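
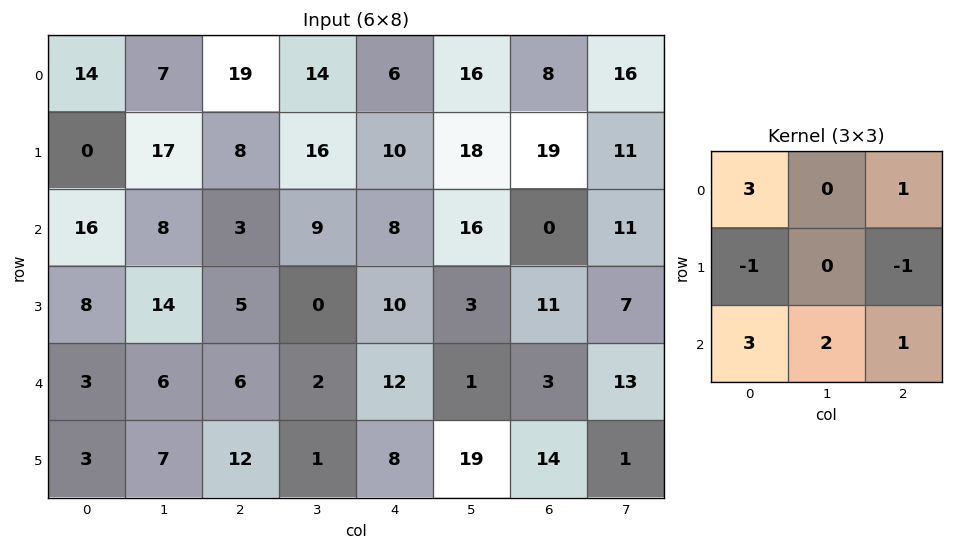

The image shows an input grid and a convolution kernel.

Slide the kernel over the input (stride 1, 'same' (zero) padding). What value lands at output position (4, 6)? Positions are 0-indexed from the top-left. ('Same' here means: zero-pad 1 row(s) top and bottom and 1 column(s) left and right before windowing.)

88

The receptive field on the zero-padded input at this output position is [3 11 7 / 1 3 13 / 19 14 1]. Elementwise product with the kernel and sum: 3·3 + 7·1 + 1·-1 + 13·-1 + 19·3 + 14·2 + 1·1.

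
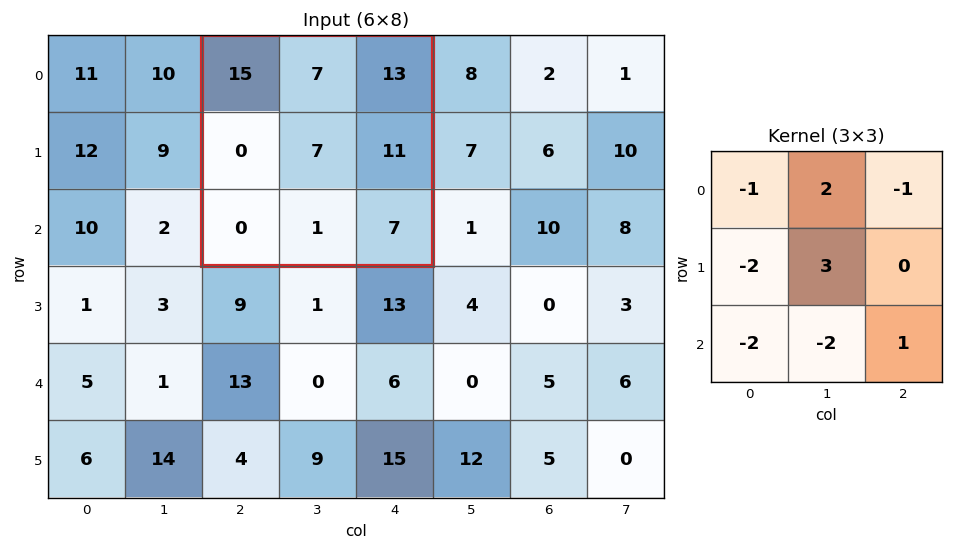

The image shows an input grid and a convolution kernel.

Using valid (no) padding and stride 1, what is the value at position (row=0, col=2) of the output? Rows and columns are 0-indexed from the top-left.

12

The receptive field on the input at this output position is [15 7 13 / 0 7 11 / 0 1 7]. Elementwise product with the kernel and sum: 15·-1 + 7·2 + 13·-1 + 0·-2 + 7·3 + 0·-2 + 1·-2 + 7·1.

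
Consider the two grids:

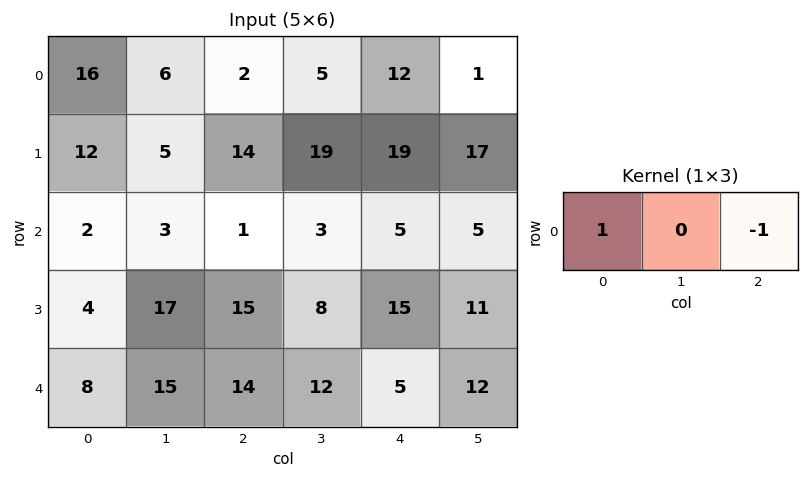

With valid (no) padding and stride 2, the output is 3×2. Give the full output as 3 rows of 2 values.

Output[0,0]: The receptive field on the input at this output position is [16 6 2]. Elementwise product with the kernel and sum: 16·1 + 2·-1.
Output[0,1]: The receptive field on the input at this output position is [2 5 12]. Elementwise product with the kernel and sum: 2·1 + 12·-1.

14 -10
1 -4
-6 9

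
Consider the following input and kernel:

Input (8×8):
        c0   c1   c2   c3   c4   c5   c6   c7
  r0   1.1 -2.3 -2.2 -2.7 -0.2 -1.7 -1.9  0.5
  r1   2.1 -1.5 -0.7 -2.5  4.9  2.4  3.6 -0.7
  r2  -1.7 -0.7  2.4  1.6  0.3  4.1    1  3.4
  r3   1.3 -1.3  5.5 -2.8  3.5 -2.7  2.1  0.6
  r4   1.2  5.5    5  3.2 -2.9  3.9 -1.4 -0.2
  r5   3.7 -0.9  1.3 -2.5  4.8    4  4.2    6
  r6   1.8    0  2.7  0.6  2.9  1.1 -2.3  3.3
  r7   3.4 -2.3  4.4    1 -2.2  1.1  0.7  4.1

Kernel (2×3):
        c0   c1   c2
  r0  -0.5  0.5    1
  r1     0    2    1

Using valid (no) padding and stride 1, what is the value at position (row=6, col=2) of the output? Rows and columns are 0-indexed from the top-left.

1.65

The receptive field on the input at this output position is [2.7 0.6 2.9 / 4.4 1 -2.2]. Elementwise product with the kernel and sum: 2.7·-0.5 + 0.6·0.5 + 2.9·1 + 1·2 + -2.2·1.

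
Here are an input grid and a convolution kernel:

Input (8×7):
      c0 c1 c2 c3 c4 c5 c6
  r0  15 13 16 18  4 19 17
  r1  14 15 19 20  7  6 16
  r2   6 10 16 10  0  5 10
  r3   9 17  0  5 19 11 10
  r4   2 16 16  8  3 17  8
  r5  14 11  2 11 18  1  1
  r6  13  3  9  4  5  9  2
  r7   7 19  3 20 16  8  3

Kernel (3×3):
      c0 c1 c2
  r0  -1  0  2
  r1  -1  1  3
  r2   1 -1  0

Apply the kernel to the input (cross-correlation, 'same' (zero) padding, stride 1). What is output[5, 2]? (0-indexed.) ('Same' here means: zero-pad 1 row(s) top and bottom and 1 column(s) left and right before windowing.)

18

The receptive field on the zero-padded input at this output position is [16 16 8 / 11 2 11 / 3 9 4]. Elementwise product with the kernel and sum: 16·-1 + 8·2 + 11·-1 + 2·1 + 11·3 + 3·1 + 9·-1.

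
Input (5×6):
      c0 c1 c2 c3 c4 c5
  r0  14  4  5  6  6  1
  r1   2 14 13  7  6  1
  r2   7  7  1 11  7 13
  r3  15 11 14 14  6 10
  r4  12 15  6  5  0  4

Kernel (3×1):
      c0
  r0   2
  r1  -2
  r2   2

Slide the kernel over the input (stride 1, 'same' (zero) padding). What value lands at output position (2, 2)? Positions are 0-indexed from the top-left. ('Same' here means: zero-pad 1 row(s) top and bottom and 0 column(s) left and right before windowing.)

The receptive field on the zero-padded input at this output position is [13 / 1 / 14]. Elementwise product with the kernel and sum: 13·2 + 1·-2 + 14·2.

52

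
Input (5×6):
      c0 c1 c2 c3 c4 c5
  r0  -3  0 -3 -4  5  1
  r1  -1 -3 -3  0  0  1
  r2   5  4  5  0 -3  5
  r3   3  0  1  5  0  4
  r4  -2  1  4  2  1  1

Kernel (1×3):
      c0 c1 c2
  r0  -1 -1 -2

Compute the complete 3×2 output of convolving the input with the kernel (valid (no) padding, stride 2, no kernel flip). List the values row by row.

9 -3
-19 1
-7 -8

Output[0,0]: The receptive field on the input at this output position is [-3 0 -3]. Elementwise product with the kernel and sum: -3·-1 + 0·-1 + -3·-2.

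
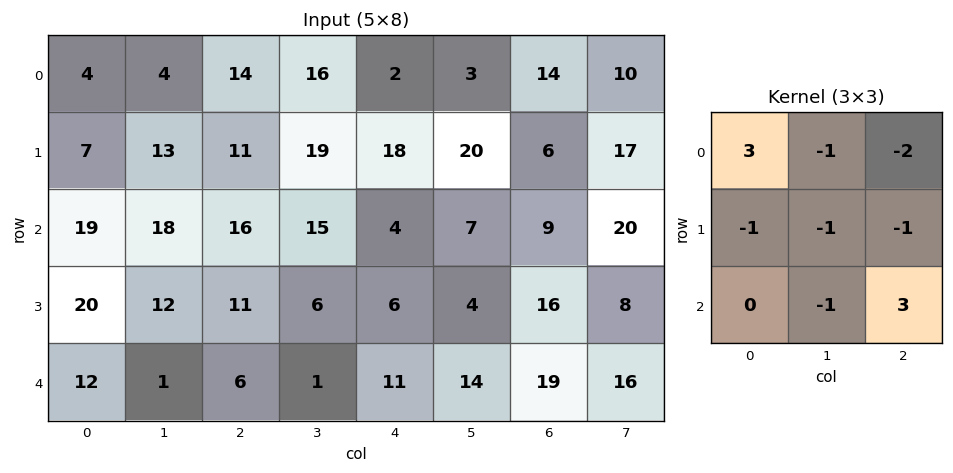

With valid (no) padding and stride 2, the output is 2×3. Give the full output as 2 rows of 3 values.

Output[0,0]: The receptive field on the input at this output position is [4 4 14 / 7 13 11 / 19 18 16]. Elementwise product with the kernel and sum: 4·3 + 4·-1 + 14·-2 + 7·-1 + 13·-1 + 11·-1 + 18·-1 + 16·3.

-21 -29 -49
-19 34 4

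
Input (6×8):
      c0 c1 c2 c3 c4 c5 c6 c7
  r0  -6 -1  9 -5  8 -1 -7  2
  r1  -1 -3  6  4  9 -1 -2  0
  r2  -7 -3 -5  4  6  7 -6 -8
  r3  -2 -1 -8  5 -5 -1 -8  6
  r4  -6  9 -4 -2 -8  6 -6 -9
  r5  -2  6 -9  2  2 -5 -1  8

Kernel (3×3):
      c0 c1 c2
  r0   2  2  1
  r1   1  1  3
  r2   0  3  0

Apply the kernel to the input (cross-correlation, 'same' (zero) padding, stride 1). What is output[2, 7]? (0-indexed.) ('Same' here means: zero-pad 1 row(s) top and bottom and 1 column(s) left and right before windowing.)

The receptive field on the zero-padded input at this output position is [-2 0 0 / -6 -8 0 / -8 6 0]. Elementwise product with the kernel and sum: -2·2 + 0·2 + 0·1 + -6·1 + -8·1 + 0·3 + 6·3.

0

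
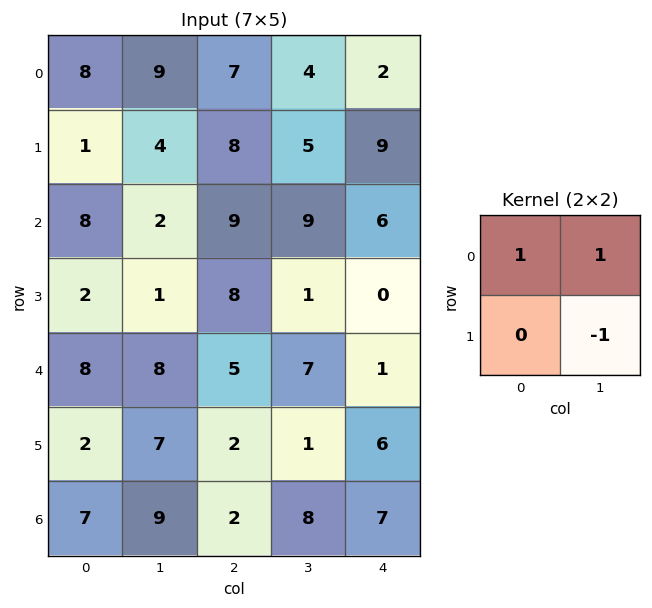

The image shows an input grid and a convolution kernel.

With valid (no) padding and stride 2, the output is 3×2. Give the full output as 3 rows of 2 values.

Output[0,0]: The receptive field on the input at this output position is [8 9 / 1 4]. Elementwise product with the kernel and sum: 8·1 + 9·1 + 4·-1.

13 6
9 17
9 11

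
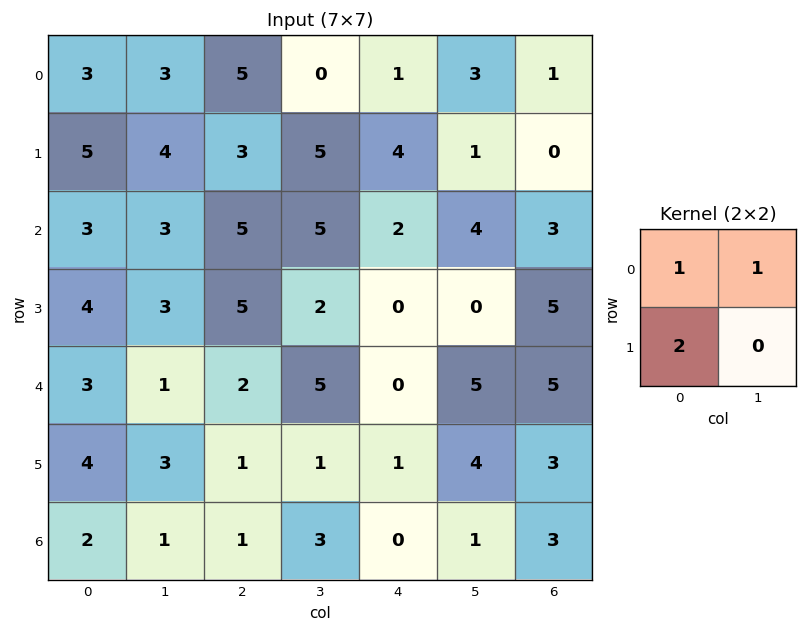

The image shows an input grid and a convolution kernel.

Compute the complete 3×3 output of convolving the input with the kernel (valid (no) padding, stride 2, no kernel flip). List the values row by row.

16 11 12
14 20 6
12 9 7

Output[0,0]: The receptive field on the input at this output position is [3 3 / 5 4]. Elementwise product with the kernel and sum: 3·1 + 3·1 + 5·2.
Output[0,1]: The receptive field on the input at this output position is [5 0 / 3 5]. Elementwise product with the kernel and sum: 5·1 + 0·1 + 3·2.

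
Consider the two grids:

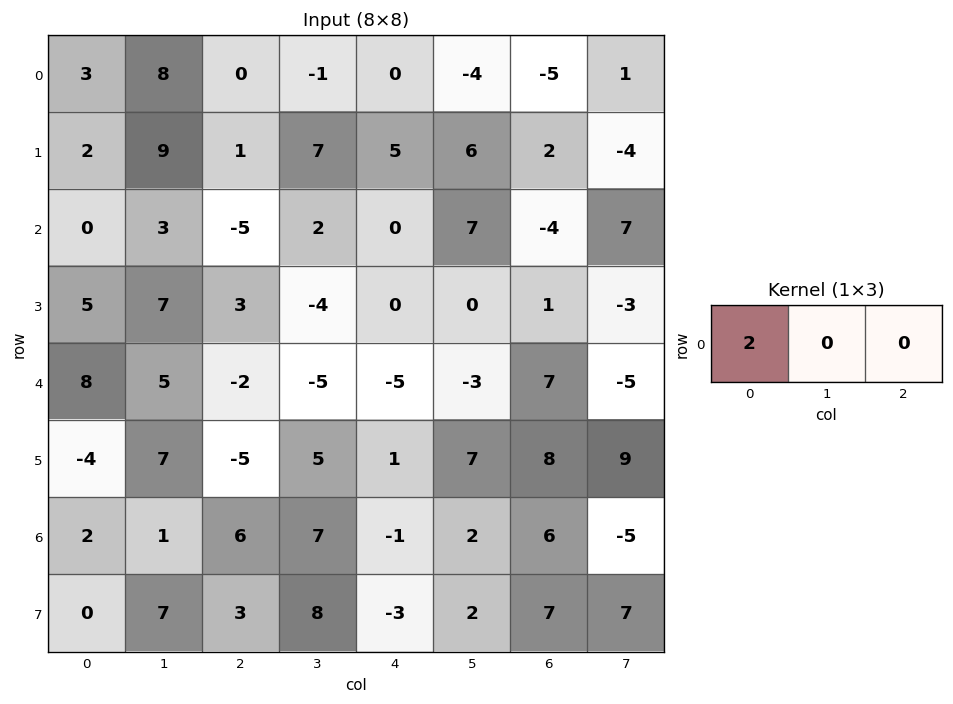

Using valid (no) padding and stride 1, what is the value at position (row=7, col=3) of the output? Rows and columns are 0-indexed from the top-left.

16

The receptive field on the input at this output position is [8 -3 2]. Elementwise product with the kernel and sum: 8·2.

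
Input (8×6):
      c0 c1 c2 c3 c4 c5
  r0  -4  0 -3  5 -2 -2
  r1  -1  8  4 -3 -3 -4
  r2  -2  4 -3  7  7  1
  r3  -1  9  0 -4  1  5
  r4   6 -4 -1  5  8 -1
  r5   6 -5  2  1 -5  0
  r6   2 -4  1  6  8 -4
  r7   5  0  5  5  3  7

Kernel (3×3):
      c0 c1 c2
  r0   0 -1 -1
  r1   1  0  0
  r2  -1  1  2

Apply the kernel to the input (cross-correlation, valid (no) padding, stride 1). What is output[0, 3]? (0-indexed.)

3

The receptive field on the input at this output position is [5 -2 -2 / -3 -3 -4 / 7 7 1]. Elementwise product with the kernel and sum: -2·-1 + -2·-1 + -3·1 + 7·-1 + 7·1 + 1·2.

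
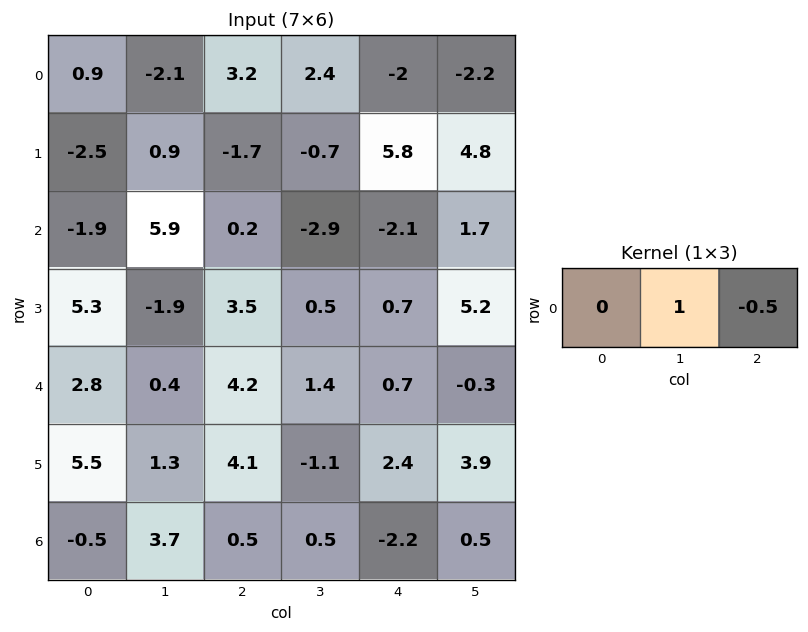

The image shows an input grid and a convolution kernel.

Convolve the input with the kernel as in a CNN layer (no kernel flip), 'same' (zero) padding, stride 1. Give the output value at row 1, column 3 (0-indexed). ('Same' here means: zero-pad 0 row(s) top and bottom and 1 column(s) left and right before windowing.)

The receptive field on the zero-padded input at this output position is [-1.7 -0.7 5.8]. Elementwise product with the kernel and sum: -0.7·1 + 5.8·-0.5.

-3.6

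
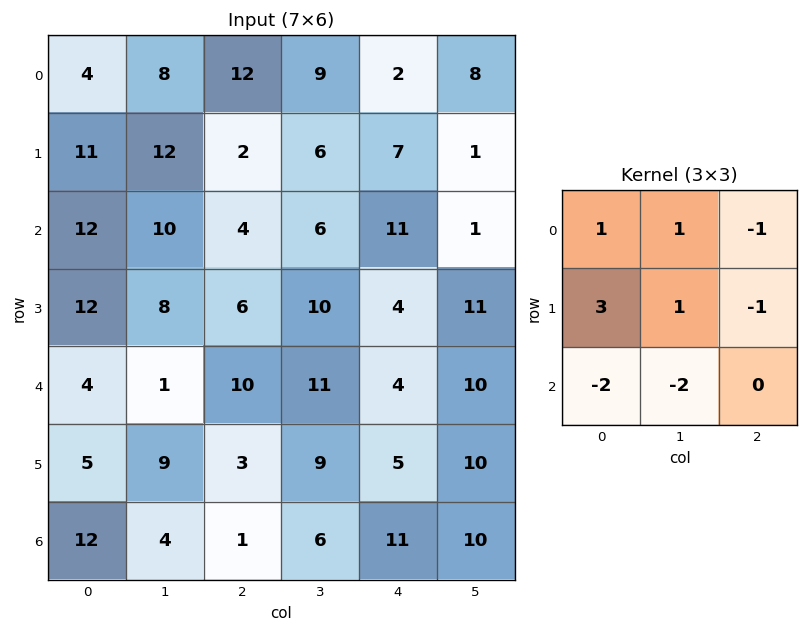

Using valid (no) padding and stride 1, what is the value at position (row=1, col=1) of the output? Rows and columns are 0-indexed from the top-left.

The receptive field on the input at this output position is [12 2 6 / 10 4 6 / 8 6 10]. Elementwise product with the kernel and sum: 12·1 + 2·1 + 6·-1 + 10·3 + 4·1 + 6·-1 + 8·-2 + 6·-2.

8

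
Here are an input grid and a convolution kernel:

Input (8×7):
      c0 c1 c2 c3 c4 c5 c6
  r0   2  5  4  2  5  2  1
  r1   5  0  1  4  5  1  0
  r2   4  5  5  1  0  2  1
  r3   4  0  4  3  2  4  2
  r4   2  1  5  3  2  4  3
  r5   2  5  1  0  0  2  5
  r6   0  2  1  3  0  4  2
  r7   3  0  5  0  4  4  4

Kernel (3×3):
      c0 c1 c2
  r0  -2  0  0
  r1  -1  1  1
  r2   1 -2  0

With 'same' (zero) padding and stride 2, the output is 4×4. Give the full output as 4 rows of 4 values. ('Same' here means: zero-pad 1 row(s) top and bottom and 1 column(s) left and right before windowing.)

Output[0,0]: The receptive field on the zero-padded input at this output position is [0 0 0 / 0 2 5 / 0 5 0]. Elementwise product with the kernel and sum: 0·-2 + 0·-1 + 2·1 + 5·1 + 0·1 + 5·-2.

-3 -1 -1 0
1 -7 -8 -3
-1 10 -3 -17
-4 -18 -7 -10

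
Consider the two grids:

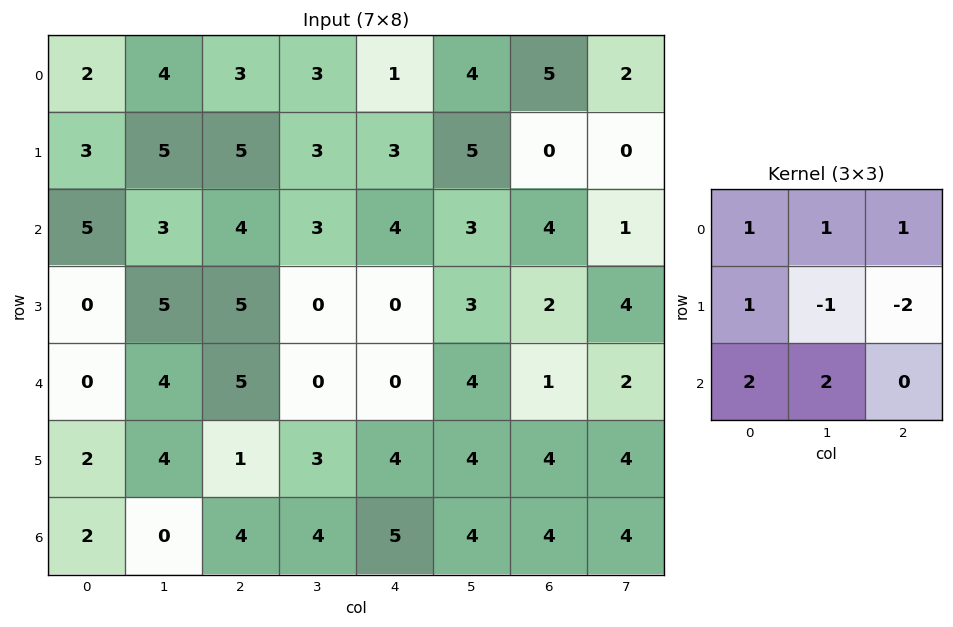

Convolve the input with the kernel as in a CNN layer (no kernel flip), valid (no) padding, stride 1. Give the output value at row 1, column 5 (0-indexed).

The receptive field on the input at this output position is [5 0 0 / 3 4 1 / 3 2 4]. Elementwise product with the kernel and sum: 5·1 + 0·1 + 0·1 + 3·1 + 4·-1 + 1·-2 + 3·2 + 2·2.

12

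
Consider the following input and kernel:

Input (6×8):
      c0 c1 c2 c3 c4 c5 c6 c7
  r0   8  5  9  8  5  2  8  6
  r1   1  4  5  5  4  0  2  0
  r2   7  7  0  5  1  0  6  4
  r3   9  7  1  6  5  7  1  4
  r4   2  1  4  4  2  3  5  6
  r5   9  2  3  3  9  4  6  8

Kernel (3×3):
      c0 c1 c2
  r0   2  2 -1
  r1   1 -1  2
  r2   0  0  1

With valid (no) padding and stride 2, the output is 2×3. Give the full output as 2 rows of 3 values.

24 38 20
36 16 1

Output[0,0]: The receptive field on the input at this output position is [8 5 9 / 1 4 5 / 7 7 0]. Elementwise product with the kernel and sum: 8·2 + 5·2 + 9·-1 + 1·1 + 4·-1 + 5·2 + 0·1.
Output[0,1]: The receptive field on the input at this output position is [9 8 5 / 5 5 4 / 0 5 1]. Elementwise product with the kernel and sum: 9·2 + 8·2 + 5·-1 + 5·1 + 5·-1 + 4·2 + 1·1.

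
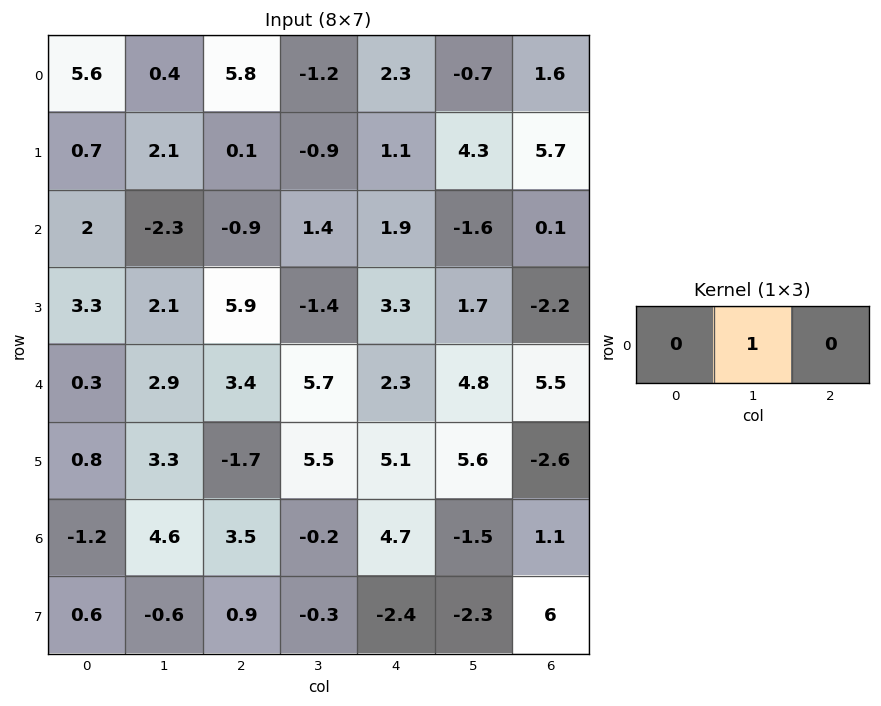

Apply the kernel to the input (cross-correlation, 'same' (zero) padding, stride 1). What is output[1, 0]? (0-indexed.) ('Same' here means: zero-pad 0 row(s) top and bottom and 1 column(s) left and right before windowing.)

The receptive field on the zero-padded input at this output position is [0 0.7 2.1]. Elementwise product with the kernel and sum: 0.7·1.

0.7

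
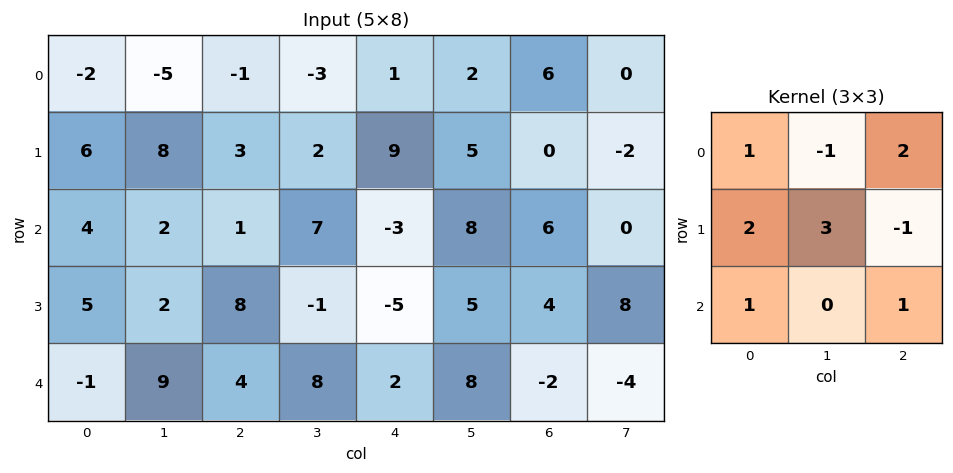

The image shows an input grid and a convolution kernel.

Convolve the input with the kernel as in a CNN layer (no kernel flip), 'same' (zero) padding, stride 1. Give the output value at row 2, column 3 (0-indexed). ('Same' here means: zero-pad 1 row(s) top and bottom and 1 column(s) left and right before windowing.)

The receptive field on the zero-padded input at this output position is [3 2 9 / 1 7 -3 / 8 -1 -5]. Elementwise product with the kernel and sum: 3·1 + 2·-1 + 9·2 + 1·2 + 7·3 + -3·-1 + 8·1 + -5·1.

48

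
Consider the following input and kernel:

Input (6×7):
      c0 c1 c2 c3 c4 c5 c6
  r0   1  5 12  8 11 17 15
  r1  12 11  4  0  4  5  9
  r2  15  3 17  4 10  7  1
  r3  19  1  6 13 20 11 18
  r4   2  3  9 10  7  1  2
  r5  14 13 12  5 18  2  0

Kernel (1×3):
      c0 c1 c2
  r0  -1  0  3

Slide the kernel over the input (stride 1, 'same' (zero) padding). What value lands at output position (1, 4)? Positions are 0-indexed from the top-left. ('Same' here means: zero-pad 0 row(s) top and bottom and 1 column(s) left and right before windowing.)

The receptive field on the zero-padded input at this output position is [0 4 5]. Elementwise product with the kernel and sum: 0·-1 + 5·3.

15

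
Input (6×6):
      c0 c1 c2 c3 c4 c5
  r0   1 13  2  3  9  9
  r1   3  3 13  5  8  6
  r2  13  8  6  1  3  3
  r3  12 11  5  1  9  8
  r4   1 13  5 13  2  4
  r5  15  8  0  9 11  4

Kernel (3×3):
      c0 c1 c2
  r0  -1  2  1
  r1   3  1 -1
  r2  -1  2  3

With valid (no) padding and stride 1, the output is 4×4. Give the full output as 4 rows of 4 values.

47 18 54 55
82 59 45 61
91 78 33 15
27 50 83 87

Output[0,0]: The receptive field on the input at this output position is [1 13 2 / 3 3 13 / 13 8 6]. Elementwise product with the kernel and sum: 1·-1 + 13·2 + 2·1 + 3·3 + 3·1 + 13·-1 + 13·-1 + 8·2 + 6·3.
Output[0,1]: The receptive field on the input at this output position is [13 2 3 / 3 13 5 / 8 6 1]. Elementwise product with the kernel and sum: 13·-1 + 2·2 + 3·1 + 3·3 + 13·1 + 5·-1 + 8·-1 + 6·2 + 1·3.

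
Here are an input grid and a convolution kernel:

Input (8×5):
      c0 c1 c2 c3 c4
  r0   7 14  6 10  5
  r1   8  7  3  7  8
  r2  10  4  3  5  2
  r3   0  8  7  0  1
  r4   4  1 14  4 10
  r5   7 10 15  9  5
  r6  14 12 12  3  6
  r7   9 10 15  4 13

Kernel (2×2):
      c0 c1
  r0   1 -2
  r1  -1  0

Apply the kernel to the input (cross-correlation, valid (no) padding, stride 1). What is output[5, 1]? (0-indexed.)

The receptive field on the input at this output position is [10 15 / 12 12]. Elementwise product with the kernel and sum: 10·1 + 15·-2 + 12·-1.

-32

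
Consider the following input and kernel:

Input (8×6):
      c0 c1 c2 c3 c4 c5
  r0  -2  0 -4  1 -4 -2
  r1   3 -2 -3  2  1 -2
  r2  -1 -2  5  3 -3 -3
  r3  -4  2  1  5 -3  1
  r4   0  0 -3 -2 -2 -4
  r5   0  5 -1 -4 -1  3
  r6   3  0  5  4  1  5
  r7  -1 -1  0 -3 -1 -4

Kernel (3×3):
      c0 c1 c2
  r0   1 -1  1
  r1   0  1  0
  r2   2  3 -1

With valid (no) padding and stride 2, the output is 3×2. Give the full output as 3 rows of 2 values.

Output[0,0]: The receptive field on the input at this output position is [-2 0 -4 / 3 -2 -3 / -1 -2 5]. Elementwise product with the kernel and sum: -2·1 + 0·-1 + -4·1 + -2·1 + -1·2 + -2·3 + 5·-1.

-21 15
11 -6
3 14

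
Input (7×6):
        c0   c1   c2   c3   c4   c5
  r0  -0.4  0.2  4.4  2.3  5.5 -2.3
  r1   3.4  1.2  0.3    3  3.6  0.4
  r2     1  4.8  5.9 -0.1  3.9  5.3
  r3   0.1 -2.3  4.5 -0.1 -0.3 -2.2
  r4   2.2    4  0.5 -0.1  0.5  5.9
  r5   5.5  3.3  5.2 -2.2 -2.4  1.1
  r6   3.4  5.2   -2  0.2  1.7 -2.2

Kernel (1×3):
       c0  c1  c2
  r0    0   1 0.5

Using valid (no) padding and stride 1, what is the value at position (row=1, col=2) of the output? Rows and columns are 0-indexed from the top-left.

The receptive field on the input at this output position is [0.3 3 3.6]. Elementwise product with the kernel and sum: 3·1 + 3.6·0.5.

4.8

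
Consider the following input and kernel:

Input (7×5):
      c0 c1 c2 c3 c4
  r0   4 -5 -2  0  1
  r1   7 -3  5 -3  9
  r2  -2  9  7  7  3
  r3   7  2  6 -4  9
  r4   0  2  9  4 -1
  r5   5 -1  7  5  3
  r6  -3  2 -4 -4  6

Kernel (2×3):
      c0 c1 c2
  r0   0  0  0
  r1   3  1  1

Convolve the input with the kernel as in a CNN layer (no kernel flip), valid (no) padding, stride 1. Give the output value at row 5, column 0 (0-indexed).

The receptive field on the input at this output position is [5 -1 7 / -3 2 -4]. Elementwise product with the kernel and sum: -3·3 + 2·1 + -4·1.

-11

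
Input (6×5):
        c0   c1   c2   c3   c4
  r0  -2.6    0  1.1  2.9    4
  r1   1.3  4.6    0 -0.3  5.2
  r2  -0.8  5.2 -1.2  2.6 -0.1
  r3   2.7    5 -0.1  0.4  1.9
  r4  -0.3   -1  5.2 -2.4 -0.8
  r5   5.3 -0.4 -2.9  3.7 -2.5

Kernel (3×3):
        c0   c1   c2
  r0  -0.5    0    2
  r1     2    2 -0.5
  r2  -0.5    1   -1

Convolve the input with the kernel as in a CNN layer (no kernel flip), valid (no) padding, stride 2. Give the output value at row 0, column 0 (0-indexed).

22.1

The receptive field on the input at this output position is [-2.6 0 1.1 / 1.3 4.6 0 / -0.8 5.2 -1.2]. Elementwise product with the kernel and sum: -2.6·-0.5 + 1.1·2 + 1.3·2 + 4.6·2 + 0·-0.5 + -0.8·-0.5 + 5.2·1 + -1.2·-1.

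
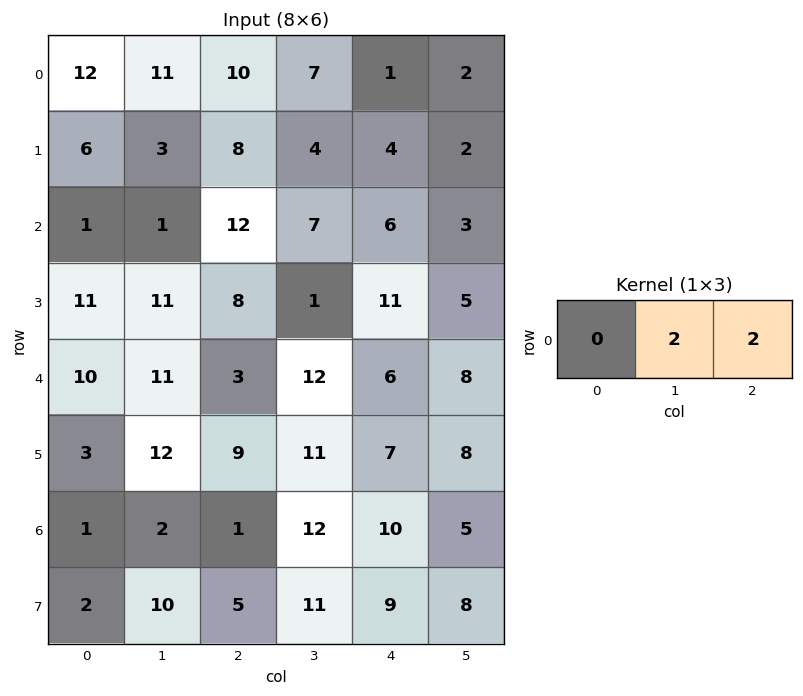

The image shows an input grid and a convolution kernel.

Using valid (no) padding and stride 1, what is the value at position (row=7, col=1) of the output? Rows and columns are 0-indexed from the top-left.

The receptive field on the input at this output position is [10 5 11]. Elementwise product with the kernel and sum: 5·2 + 11·2.

32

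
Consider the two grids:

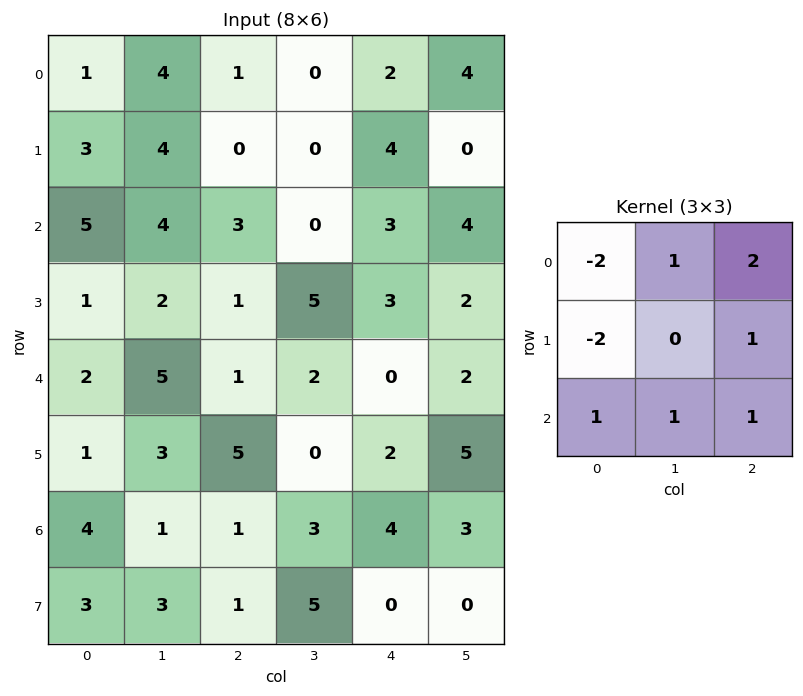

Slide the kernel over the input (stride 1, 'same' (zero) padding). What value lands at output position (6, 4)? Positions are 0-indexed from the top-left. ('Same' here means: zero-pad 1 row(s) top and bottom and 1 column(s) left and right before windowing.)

14

The receptive field on the zero-padded input at this output position is [0 2 5 / 3 4 3 / 5 0 0]. Elementwise product with the kernel and sum: 0·-2 + 2·1 + 5·2 + 3·-2 + 3·1 + 5·1 + 0·1 + 0·1.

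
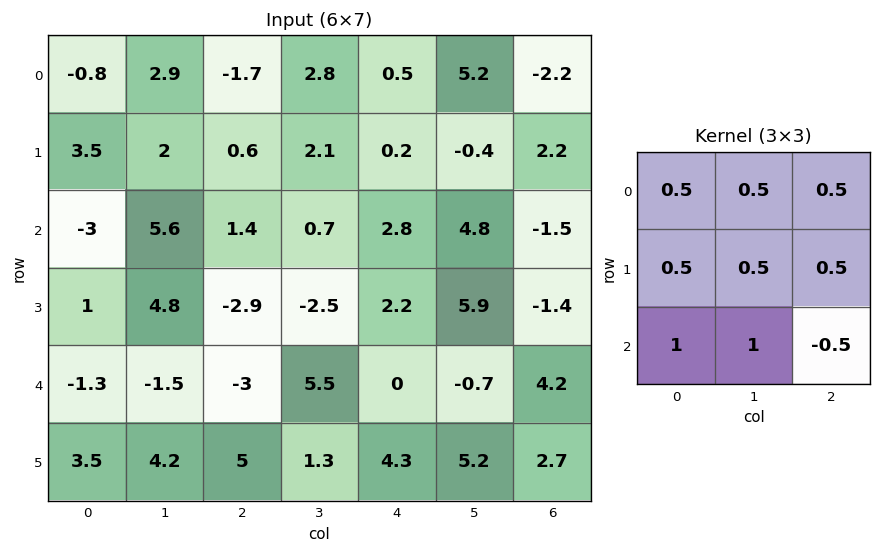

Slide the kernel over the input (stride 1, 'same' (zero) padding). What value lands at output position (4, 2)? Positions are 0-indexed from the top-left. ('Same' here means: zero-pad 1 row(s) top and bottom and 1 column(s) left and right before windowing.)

8.75

The receptive field on the zero-padded input at this output position is [4.8 -2.9 -2.5 / -1.5 -3 5.5 / 4.2 5 1.3]. Elementwise product with the kernel and sum: 4.8·0.5 + -2.9·0.5 + -2.5·0.5 + -1.5·0.5 + -3·0.5 + 5.5·0.5 + 4.2·1 + 5·1 + 1.3·-0.5.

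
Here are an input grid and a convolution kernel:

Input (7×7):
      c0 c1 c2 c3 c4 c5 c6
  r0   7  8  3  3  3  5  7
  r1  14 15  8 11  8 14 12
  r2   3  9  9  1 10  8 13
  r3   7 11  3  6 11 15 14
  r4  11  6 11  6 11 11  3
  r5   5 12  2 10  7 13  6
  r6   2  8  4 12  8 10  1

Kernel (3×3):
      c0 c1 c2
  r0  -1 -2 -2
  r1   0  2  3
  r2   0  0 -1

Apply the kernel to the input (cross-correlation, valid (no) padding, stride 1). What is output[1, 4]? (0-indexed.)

-19

The receptive field on the input at this output position is [8 14 12 / 10 8 13 / 11 15 14]. Elementwise product with the kernel and sum: 8·-1 + 14·-2 + 12·-2 + 8·2 + 13·3 + 14·-1.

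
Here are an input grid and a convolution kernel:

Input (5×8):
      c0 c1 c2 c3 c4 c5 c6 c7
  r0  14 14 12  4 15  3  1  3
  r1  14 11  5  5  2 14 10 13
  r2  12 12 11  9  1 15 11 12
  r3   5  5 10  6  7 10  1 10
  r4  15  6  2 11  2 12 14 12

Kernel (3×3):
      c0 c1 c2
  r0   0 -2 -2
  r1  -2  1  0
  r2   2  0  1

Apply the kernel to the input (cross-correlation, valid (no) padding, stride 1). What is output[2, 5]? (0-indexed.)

-29

The receptive field on the input at this output position is [15 11 12 / 10 1 10 / 12 14 12]. Elementwise product with the kernel and sum: 11·-2 + 12·-2 + 10·-2 + 1·1 + 12·2 + 12·1.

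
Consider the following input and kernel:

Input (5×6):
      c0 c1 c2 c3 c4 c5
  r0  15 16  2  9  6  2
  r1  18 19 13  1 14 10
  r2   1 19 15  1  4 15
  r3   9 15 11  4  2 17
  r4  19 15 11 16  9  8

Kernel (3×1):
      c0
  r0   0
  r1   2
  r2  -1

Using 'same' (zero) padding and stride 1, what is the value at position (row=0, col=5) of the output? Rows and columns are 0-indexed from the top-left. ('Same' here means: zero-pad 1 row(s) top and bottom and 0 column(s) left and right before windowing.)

The receptive field on the zero-padded input at this output position is [0 / 2 / 10]. Elementwise product with the kernel and sum: 2·2 + 10·-1.

-6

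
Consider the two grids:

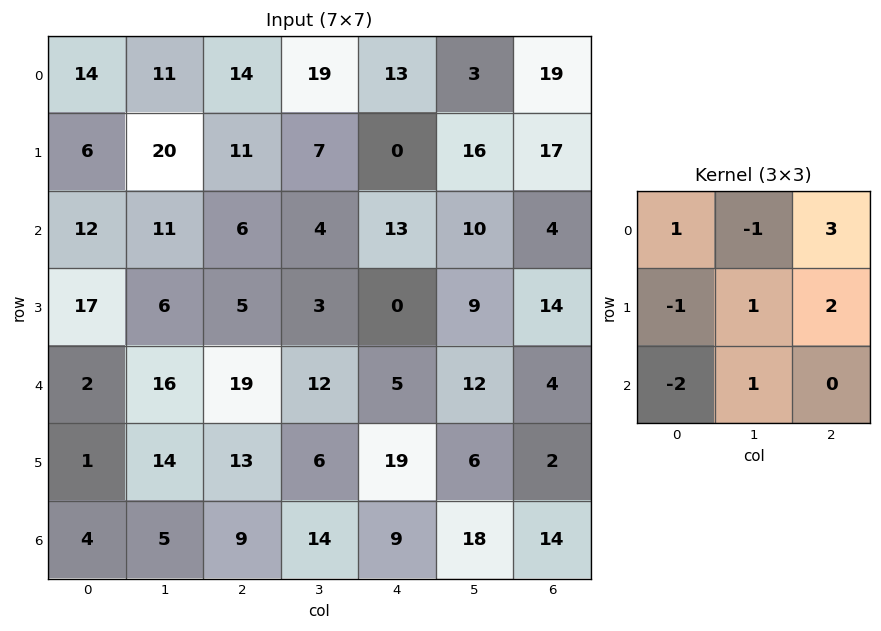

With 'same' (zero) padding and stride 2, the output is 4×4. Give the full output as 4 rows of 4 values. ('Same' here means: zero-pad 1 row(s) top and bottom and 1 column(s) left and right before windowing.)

42 12 -14 1
105 26 78 -11
36 22 54 -23
55 51 36 0

Output[0,0]: The receptive field on the zero-padded input at this output position is [0 0 0 / 0 14 11 / 0 6 20]. Elementwise product with the kernel and sum: 0·1 + 0·-1 + 0·3 + 0·-1 + 14·1 + 11·2 + 0·-2 + 6·1.
Output[0,1]: The receptive field on the zero-padded input at this output position is [0 0 0 / 11 14 19 / 20 11 7]. Elementwise product with the kernel and sum: 0·1 + 0·-1 + 0·3 + 11·-1 + 14·1 + 19·2 + 20·-2 + 11·1.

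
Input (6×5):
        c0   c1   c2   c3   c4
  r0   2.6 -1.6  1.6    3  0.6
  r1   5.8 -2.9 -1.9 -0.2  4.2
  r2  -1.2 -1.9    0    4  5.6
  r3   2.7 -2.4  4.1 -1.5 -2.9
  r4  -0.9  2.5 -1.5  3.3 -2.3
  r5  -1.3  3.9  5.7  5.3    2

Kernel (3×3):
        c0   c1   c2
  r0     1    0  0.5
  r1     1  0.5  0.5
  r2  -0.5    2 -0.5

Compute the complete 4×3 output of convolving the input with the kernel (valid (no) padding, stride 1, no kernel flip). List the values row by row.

3.6 -5.1 7.2
-5.5 7.25 1.4
8.55 -6.9 13.2
9.95 7.05 8.4

Output[0,0]: The receptive field on the input at this output position is [2.6 -1.6 1.6 / 5.8 -2.9 -1.9 / -1.2 -1.9 0]. Elementwise product with the kernel and sum: 2.6·1 + 1.6·0.5 + 5.8·1 + -2.9·0.5 + -1.9·0.5 + -1.2·-0.5 + -1.9·2 + 0·-0.5.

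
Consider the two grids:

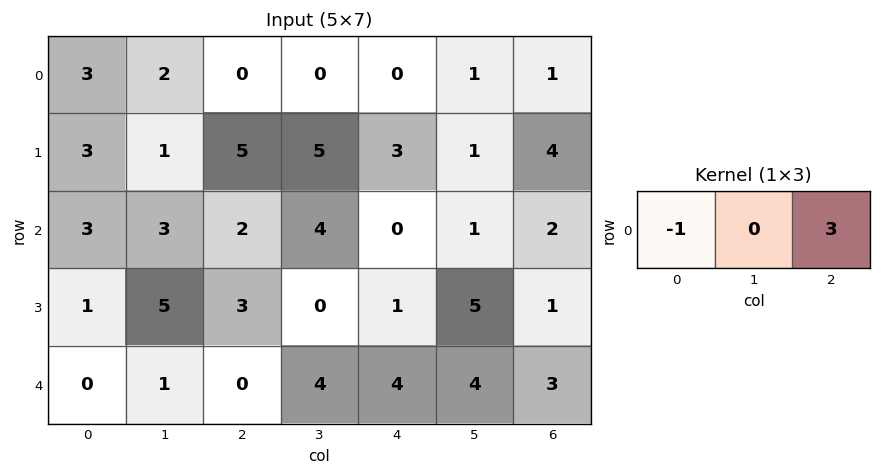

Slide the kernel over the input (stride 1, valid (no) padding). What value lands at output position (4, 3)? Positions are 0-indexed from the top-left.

The receptive field on the input at this output position is [4 4 4]. Elementwise product with the kernel and sum: 4·-1 + 4·3.

8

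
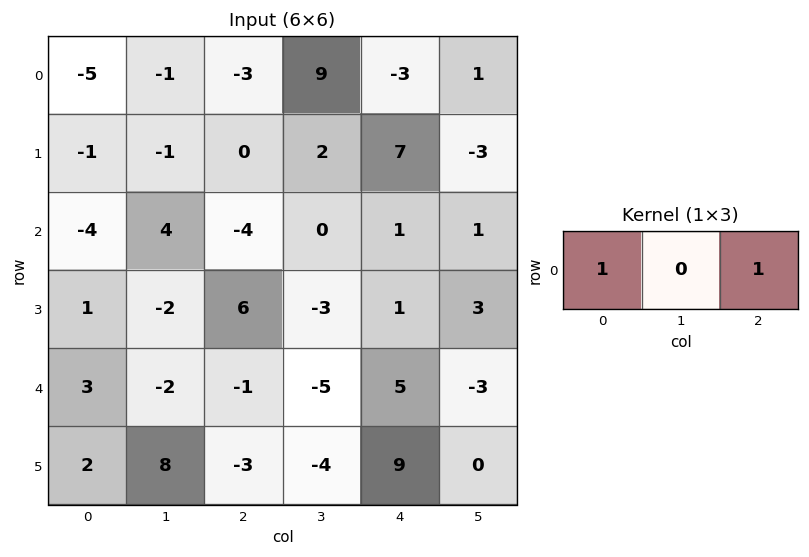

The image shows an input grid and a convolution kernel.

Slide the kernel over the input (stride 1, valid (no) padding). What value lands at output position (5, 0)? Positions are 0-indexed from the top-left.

The receptive field on the input at this output position is [2 8 -3]. Elementwise product with the kernel and sum: 2·1 + -3·1.

-1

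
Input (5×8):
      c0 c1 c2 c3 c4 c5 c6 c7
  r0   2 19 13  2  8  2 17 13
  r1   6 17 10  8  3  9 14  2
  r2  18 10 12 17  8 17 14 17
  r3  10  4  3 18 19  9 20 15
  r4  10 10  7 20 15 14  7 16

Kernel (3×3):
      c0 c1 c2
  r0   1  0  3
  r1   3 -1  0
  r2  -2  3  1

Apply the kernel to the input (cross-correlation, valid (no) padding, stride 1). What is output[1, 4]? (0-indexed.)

61

The receptive field on the input at this output position is [3 9 14 / 8 17 14 / 19 9 20]. Elementwise product with the kernel and sum: 3·1 + 14·3 + 8·3 + 17·-1 + 19·-2 + 9·3 + 20·1.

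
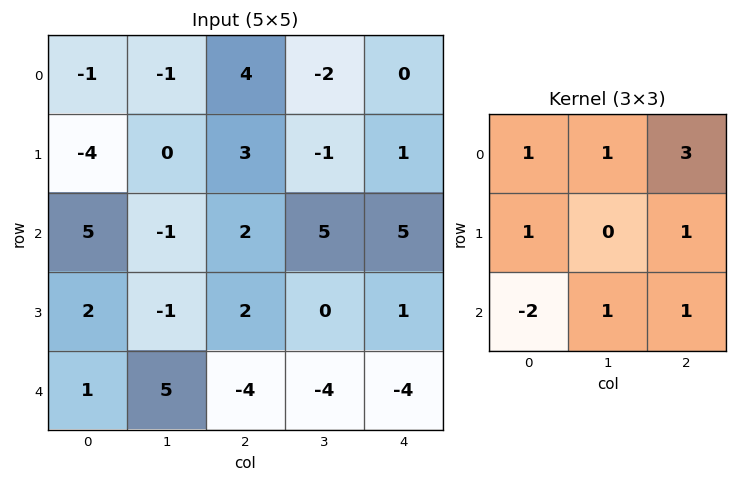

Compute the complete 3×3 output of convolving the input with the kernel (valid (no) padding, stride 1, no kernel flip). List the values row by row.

Output[0,0]: The receptive field on the input at this output position is [-1 -1 4 / -4 0 3 / 5 -1 2]. Elementwise product with the kernel and sum: -1·1 + -1·1 + 4·3 + -4·1 + 3·1 + 5·-2 + -1·1 + 2·1.
Output[0,1]: The receptive field on the input at this output position is [-1 4 -2 / 0 3 -1 / -1 2 5]. Elementwise product with the kernel and sum: -1·1 + 4·1 + -2·3 + 0·1 + -1·1 + -1·-2 + 2·1 + 5·1.

0 5 12
9 8 9
13 -3 25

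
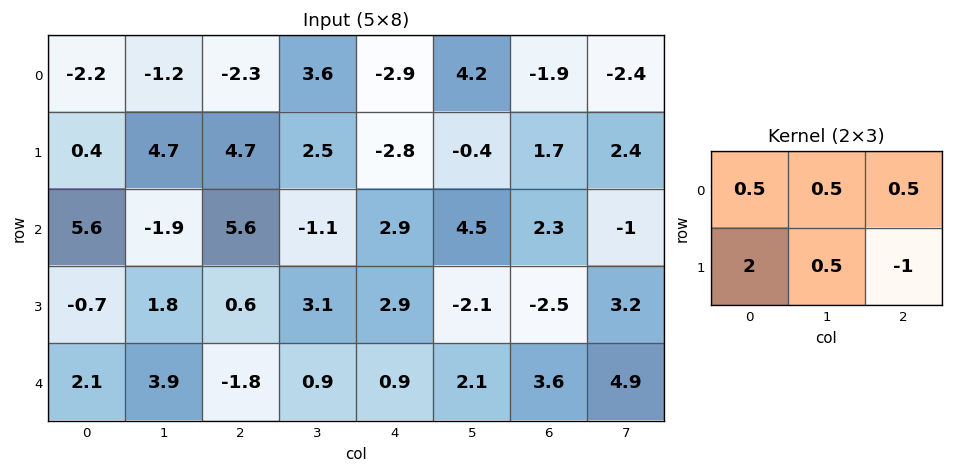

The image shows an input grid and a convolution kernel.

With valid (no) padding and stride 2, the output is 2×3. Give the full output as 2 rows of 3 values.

Output[0,0]: The receptive field on the input at this output position is [-2.2 -1.2 -2.3 / 0.4 4.7 4.7]. Elementwise product with the kernel and sum: -2.2·0.5 + -1.2·0.5 + -2.3·0.5 + 0.4·2 + 4.7·0.5 + 4.7·-1.
Output[0,1]: The receptive field on the input at this output position is [-2.3 3.6 -2.9 / 4.7 2.5 -2.8]. Elementwise product with the kernel and sum: -2.3·0.5 + 3.6·0.5 + -2.9·0.5 + 4.7·2 + 2.5·0.5 + -2.8·-1.

-4.4 12.65 -7.8
3.55 3.55 12.1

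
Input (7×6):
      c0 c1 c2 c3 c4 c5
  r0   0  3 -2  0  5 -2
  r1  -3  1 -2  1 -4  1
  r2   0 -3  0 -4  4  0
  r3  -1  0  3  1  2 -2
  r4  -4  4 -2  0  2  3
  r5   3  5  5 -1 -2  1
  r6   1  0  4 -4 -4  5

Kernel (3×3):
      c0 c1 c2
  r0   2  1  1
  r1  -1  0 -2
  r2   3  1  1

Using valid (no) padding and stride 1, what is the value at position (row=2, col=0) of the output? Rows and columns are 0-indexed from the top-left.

-18

The receptive field on the input at this output position is [0 -3 0 / -1 0 3 / -4 4 -2]. Elementwise product with the kernel and sum: 0·2 + -3·1 + 0·1 + -1·-1 + 3·-2 + -4·3 + 4·1 + -2·1.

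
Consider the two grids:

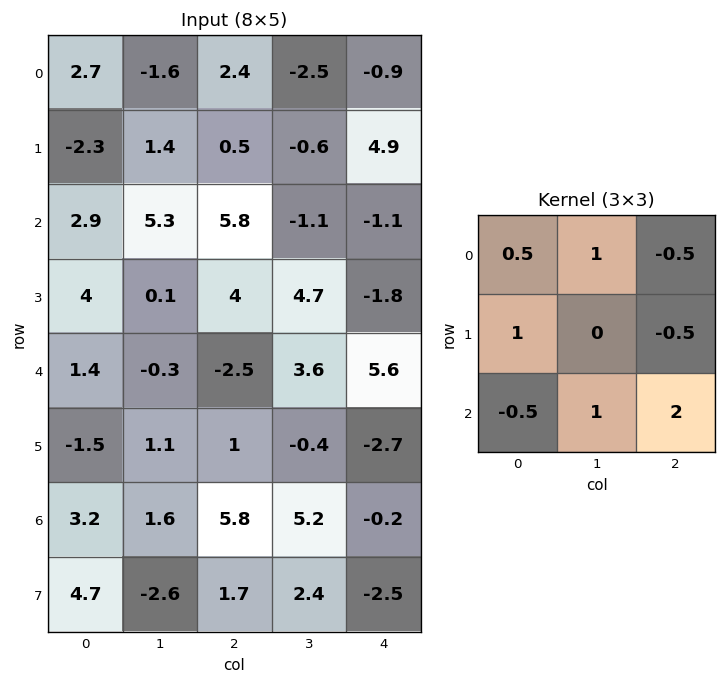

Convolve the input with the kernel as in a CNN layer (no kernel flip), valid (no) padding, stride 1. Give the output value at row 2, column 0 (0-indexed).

-0.15

The receptive field on the input at this output position is [2.9 5.3 5.8 / 4 0.1 4 / 1.4 -0.3 -2.5]. Elementwise product with the kernel and sum: 2.9·0.5 + 5.3·1 + 5.8·-0.5 + 4·1 + 4·-0.5 + 1.4·-0.5 + -0.3·1 + -2.5·2.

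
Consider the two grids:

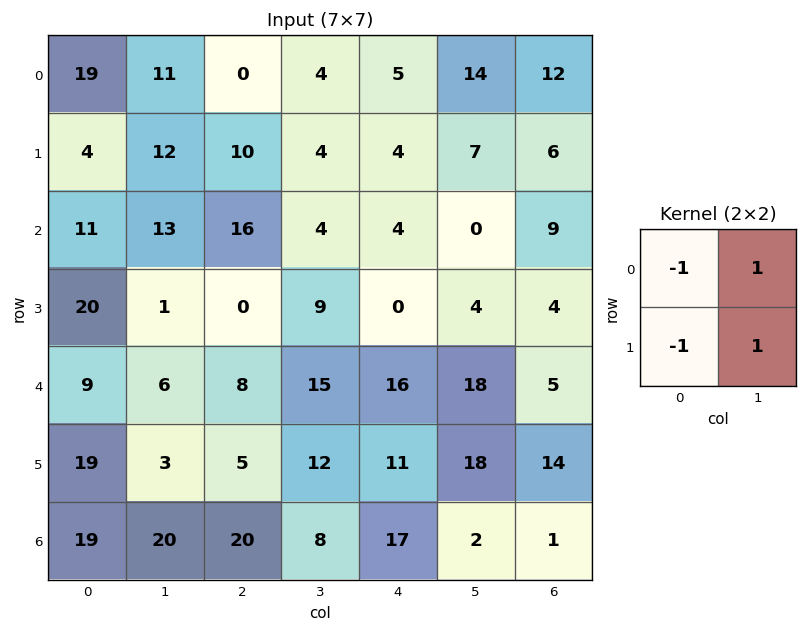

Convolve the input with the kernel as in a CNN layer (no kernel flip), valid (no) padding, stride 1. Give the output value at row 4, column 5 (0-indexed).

The receptive field on the input at this output position is [18 5 / 18 14]. Elementwise product with the kernel and sum: 18·-1 + 5·1 + 18·-1 + 14·1.

-17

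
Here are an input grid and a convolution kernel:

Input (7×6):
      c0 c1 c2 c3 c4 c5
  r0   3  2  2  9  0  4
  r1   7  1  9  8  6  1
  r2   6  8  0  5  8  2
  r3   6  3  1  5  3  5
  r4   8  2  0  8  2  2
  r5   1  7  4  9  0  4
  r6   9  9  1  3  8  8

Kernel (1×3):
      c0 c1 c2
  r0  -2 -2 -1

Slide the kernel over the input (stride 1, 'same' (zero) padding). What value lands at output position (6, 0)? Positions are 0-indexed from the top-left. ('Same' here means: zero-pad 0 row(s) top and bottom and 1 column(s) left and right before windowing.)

-27

The receptive field on the zero-padded input at this output position is [0 9 9]. Elementwise product with the kernel and sum: 0·-2 + 9·-2 + 9·-1.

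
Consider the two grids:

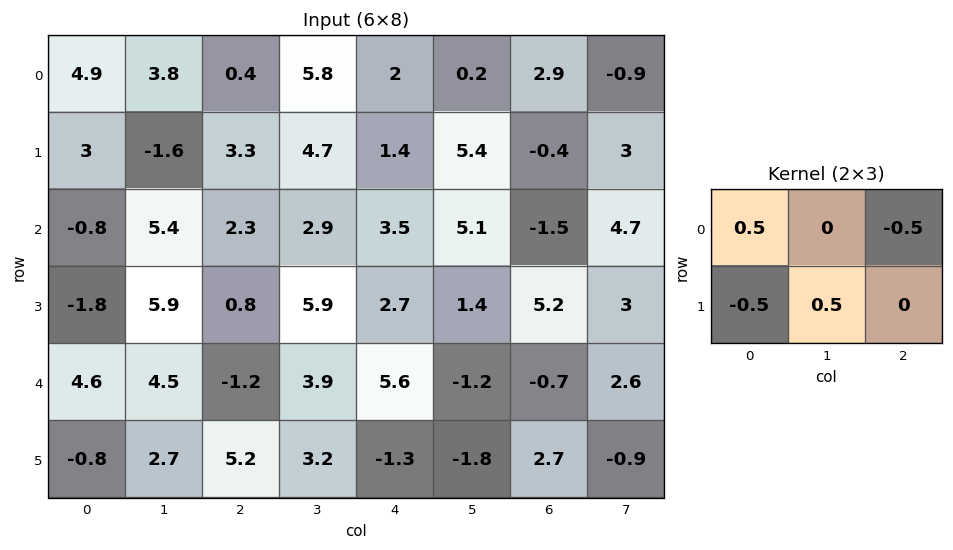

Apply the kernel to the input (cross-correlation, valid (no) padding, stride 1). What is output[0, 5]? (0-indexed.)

-2.35

The receptive field on the input at this output position is [0.2 2.9 -0.9 / 5.4 -0.4 3]. Elementwise product with the kernel and sum: 0.2·0.5 + -0.9·-0.5 + 5.4·-0.5 + -0.4·0.5.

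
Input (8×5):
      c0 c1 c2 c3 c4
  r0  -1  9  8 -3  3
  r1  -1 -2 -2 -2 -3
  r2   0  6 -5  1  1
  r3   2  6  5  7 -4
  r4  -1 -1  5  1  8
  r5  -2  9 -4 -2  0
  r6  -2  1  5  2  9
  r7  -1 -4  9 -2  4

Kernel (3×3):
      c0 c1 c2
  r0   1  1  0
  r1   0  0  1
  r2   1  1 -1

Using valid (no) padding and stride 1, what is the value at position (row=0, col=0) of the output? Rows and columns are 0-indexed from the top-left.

17

The receptive field on the input at this output position is [-1 9 8 / -1 -2 -2 / 0 6 -5]. Elementwise product with the kernel and sum: -1·1 + 9·1 + -2·1 + 0·1 + 6·1 + -5·-1.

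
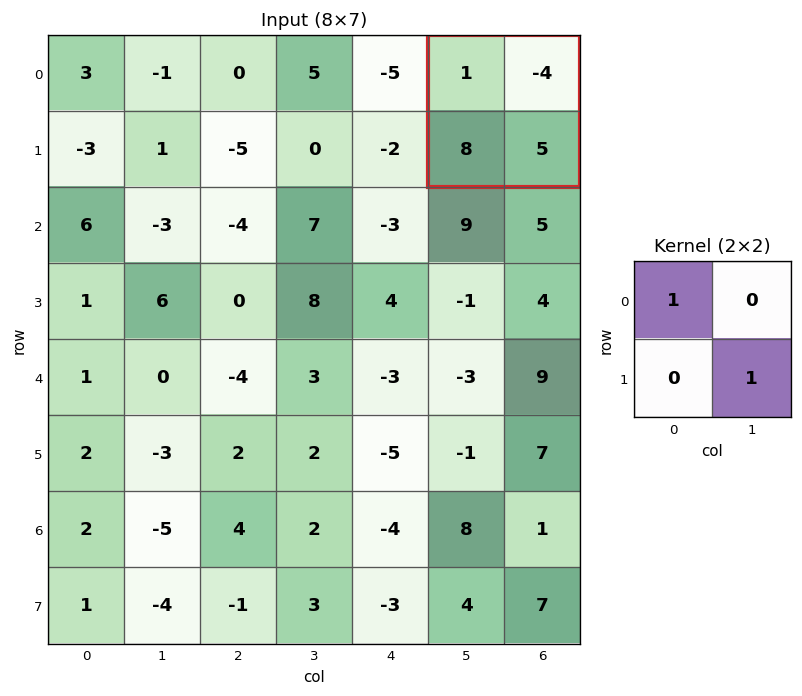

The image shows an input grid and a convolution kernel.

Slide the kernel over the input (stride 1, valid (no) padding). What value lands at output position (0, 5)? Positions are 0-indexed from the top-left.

The receptive field on the input at this output position is [1 -4 / 8 5]. Elementwise product with the kernel and sum: 1·1 + 5·1.

6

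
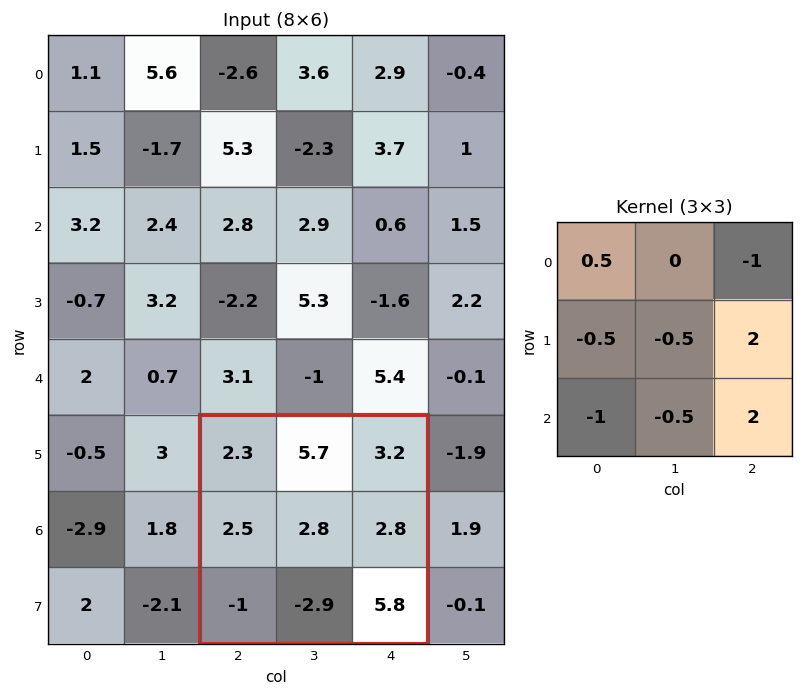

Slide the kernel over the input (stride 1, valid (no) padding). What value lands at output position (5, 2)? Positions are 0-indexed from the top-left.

The receptive field on the input at this output position is [2.3 5.7 3.2 / 2.5 2.8 2.8 / -1 -2.9 5.8]. Elementwise product with the kernel and sum: 2.3·0.5 + 3.2·-1 + 2.5·-0.5 + 2.8·-0.5 + 2.8·2 + -1·-1 + -2.9·-0.5 + 5.8·2.

14.95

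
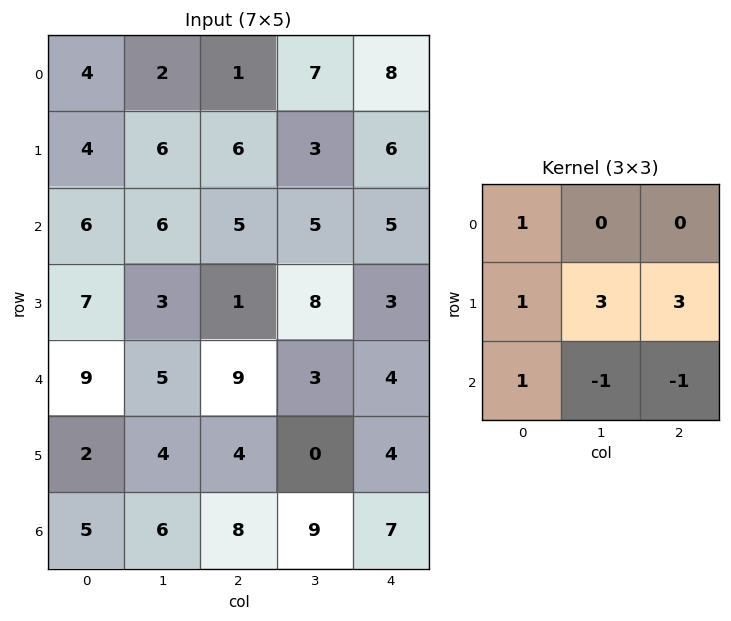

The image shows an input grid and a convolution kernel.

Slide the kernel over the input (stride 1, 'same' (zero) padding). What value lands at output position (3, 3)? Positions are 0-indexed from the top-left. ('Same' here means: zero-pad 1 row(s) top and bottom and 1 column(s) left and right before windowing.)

The receptive field on the zero-padded input at this output position is [5 5 5 / 1 8 3 / 9 3 4]. Elementwise product with the kernel and sum: 5·1 + 1·1 + 8·3 + 3·3 + 9·1 + 3·-1 + 4·-1.

41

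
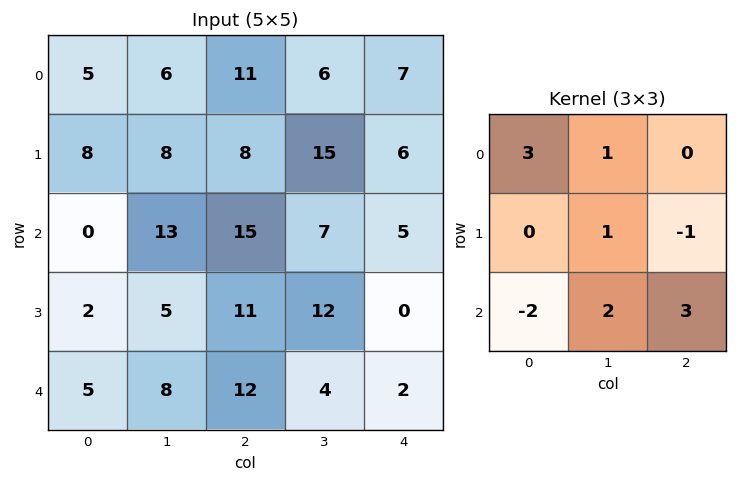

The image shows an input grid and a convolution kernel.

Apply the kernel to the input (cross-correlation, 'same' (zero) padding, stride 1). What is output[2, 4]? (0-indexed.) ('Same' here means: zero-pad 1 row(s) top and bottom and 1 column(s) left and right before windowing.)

The receptive field on the zero-padded input at this output position is [15 6 0 / 7 5 0 / 12 0 0]. Elementwise product with the kernel and sum: 15·3 + 6·1 + 5·1 + 0·-1 + 12·-2 + 0·2 + 0·3.

32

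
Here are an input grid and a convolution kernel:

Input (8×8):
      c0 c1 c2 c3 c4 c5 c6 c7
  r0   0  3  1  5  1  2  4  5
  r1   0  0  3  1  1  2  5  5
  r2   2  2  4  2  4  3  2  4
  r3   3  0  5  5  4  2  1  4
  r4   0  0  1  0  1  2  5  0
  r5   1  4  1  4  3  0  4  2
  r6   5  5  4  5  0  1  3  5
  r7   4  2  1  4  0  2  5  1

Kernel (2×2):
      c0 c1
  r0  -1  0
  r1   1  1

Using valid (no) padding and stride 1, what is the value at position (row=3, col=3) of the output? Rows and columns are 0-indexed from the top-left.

-4

The receptive field on the input at this output position is [5 4 / 0 1]. Elementwise product with the kernel and sum: 5·-1 + 0·1 + 1·1.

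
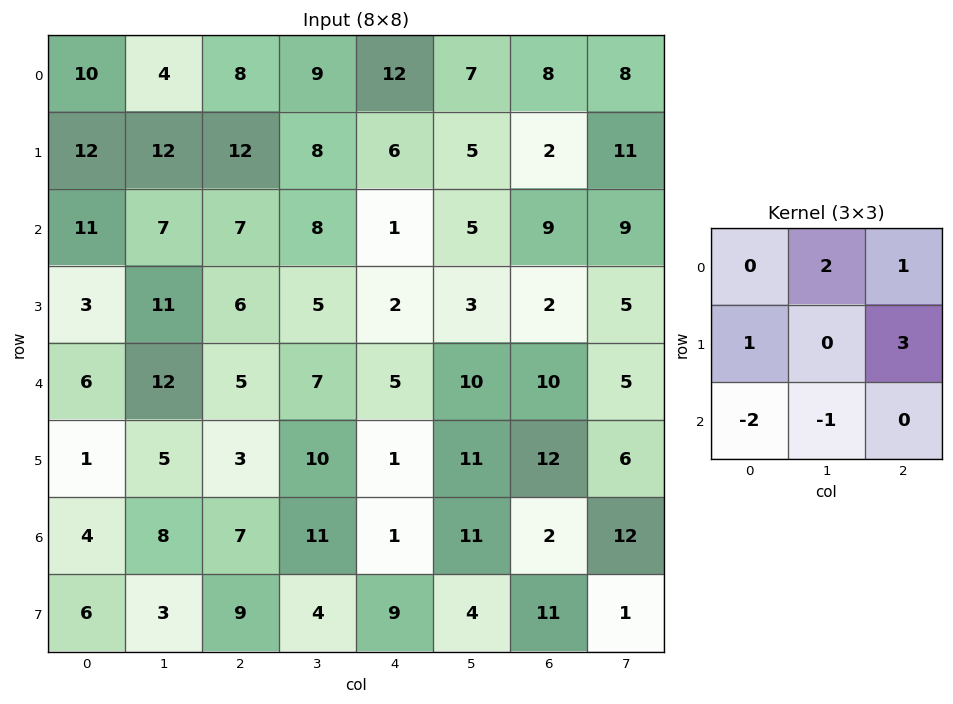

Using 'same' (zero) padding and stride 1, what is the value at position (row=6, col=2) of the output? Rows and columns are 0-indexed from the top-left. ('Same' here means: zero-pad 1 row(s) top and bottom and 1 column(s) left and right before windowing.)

The receptive field on the zero-padded input at this output position is [5 3 10 / 8 7 11 / 3 9 4]. Elementwise product with the kernel and sum: 3·2 + 10·1 + 8·1 + 11·3 + 3·-2 + 9·-1.

42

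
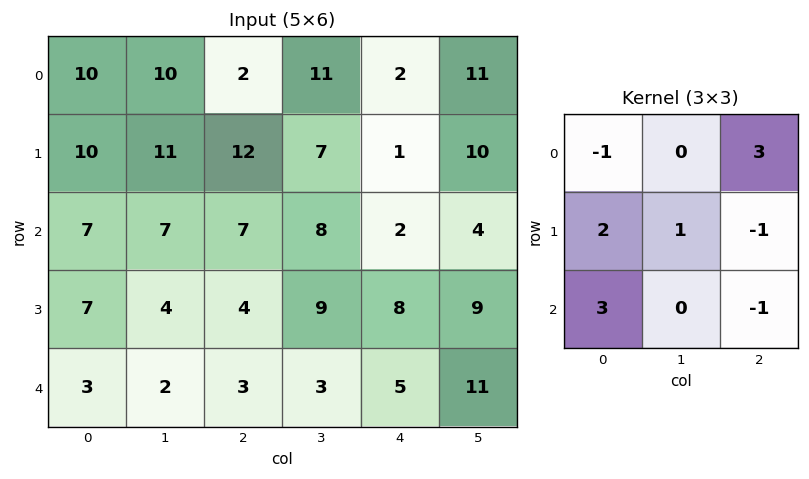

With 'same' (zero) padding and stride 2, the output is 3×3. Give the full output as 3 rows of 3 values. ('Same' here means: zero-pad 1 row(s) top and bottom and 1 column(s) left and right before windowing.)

Output[0,0]: The receptive field on the zero-padded input at this output position is [0 0 0 / 0 10 10 / 0 10 11]. Elementwise product with the kernel and sum: 0·-1 + 0·3 + 0·2 + 10·1 + 10·-1 + 0·3 + 11·-1.
Output[0,1]: The receptive field on the zero-padded input at this output position is [0 0 0 / 10 2 11 / 11 12 7]. Elementwise product with the kernel and sum: 0·-1 + 0·3 + 10·2 + 2·1 + 11·-1 + 11·3 + 7·-1.

-11 37 24
29 26 55
13 27 18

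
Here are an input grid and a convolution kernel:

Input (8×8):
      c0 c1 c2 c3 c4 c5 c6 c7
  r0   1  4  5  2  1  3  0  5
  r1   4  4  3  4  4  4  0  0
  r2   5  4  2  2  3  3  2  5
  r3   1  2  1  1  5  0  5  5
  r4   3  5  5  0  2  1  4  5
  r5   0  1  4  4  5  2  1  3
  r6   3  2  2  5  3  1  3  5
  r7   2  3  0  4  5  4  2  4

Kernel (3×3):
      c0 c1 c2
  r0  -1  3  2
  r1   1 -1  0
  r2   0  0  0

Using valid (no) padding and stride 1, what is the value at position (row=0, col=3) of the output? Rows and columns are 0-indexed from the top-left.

The receptive field on the input at this output position is [2 1 3 / 4 4 4 / 2 3 3]. Elementwise product with the kernel and sum: 2·-1 + 1·3 + 3·2 + 4·1 + 4·-1.

7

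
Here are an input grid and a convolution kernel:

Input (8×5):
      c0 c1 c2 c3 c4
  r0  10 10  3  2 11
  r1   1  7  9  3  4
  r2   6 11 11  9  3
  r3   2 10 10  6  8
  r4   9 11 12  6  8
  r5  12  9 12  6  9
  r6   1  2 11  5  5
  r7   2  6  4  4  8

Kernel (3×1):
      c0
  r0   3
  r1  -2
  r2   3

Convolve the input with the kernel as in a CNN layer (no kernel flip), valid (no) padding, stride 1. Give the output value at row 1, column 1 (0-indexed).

The receptive field on the input at this output position is [7 / 11 / 10]. Elementwise product with the kernel and sum: 7·3 + 11·-2 + 10·3.

29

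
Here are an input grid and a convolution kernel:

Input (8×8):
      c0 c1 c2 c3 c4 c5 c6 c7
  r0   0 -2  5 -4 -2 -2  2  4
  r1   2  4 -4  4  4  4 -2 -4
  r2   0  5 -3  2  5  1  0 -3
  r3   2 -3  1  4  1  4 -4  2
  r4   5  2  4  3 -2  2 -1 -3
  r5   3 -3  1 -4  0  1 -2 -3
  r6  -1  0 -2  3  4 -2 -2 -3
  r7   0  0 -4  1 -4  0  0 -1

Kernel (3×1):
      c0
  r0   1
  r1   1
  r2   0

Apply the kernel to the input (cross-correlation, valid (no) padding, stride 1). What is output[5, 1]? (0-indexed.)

-3

The receptive field on the input at this output position is [-3 / 0 / 0]. Elementwise product with the kernel and sum: -3·1 + 0·1.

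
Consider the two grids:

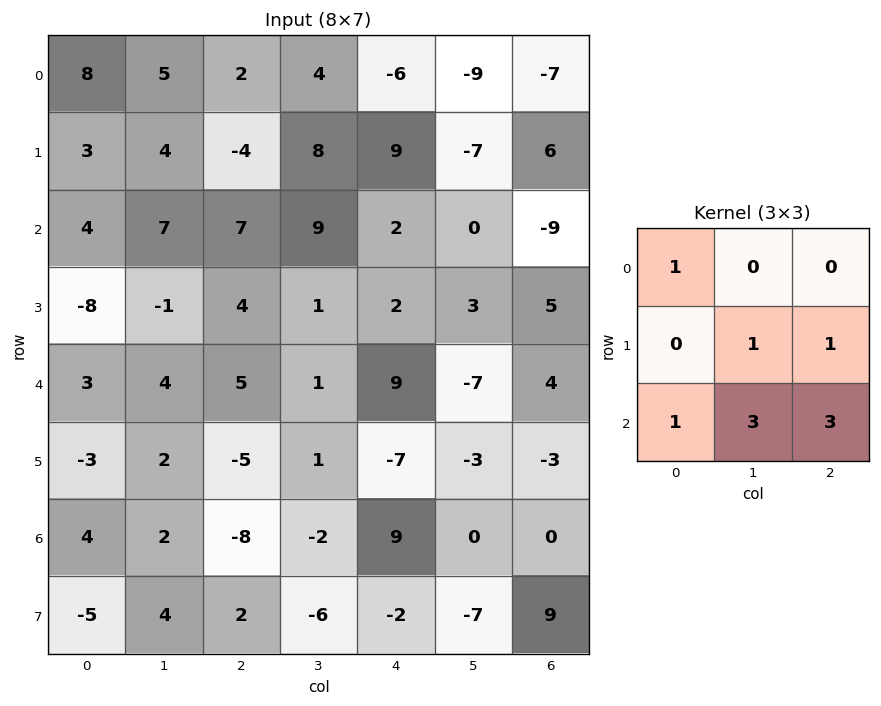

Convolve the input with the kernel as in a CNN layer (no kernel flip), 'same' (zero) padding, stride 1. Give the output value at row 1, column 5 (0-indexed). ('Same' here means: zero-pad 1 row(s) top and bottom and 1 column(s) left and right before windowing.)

The receptive field on the zero-padded input at this output position is [-6 -9 -7 / 9 -7 6 / 2 0 -9]. Elementwise product with the kernel and sum: -6·1 + -7·1 + 6·1 + 2·1 + 0·3 + -9·3.

-32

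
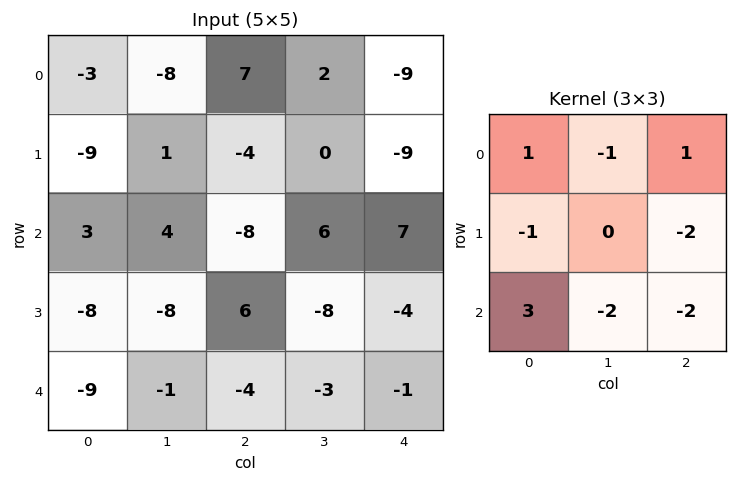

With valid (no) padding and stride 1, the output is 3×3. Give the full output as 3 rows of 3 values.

Output[0,0]: The receptive field on the input at this output position is [-3 -8 7 / -9 1 -4 / 3 4 -8]. Elementwise product with the kernel and sum: -3·1 + -8·-1 + 7·1 + -9·-1 + -4·-2 + 3·3 + 4·-2 + -8·-2.
Output[0,1]: The receptive field on the input at this output position is [-8 7 2 / 1 -4 0 / 4 -8 6]. Elementwise product with the kernel and sum: -8·1 + 7·-1 + 2·1 + 1·-1 + 0·-2 + 4·3 + -8·-2 + 6·-2.

46 2 -32
-21 -31 23
-30 53 -9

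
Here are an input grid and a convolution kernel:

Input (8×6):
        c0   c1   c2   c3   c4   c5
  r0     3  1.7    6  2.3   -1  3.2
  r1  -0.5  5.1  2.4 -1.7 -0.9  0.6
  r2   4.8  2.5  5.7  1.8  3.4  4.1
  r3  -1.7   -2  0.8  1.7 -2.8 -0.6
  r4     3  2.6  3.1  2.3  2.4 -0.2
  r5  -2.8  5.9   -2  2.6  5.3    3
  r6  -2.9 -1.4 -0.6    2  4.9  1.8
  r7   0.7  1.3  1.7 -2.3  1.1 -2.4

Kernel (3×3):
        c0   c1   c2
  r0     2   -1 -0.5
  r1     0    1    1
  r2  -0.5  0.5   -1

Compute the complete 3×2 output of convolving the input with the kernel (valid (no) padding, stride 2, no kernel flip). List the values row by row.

1.95 2.25
-0.25 4
7.1 7

Output[0,0]: The receptive field on the input at this output position is [3 1.7 6 / -0.5 5.1 2.4 / 4.8 2.5 5.7]. Elementwise product with the kernel and sum: 3·2 + 1.7·-1 + 6·-0.5 + 5.1·1 + 2.4·1 + 4.8·-0.5 + 2.5·0.5 + 5.7·-1.
Output[0,1]: The receptive field on the input at this output position is [6 2.3 -1 / 2.4 -1.7 -0.9 / 5.7 1.8 3.4]. Elementwise product with the kernel and sum: 6·2 + 2.3·-1 + -1·-0.5 + -1.7·1 + -0.9·1 + 5.7·-0.5 + 1.8·0.5 + 3.4·-1.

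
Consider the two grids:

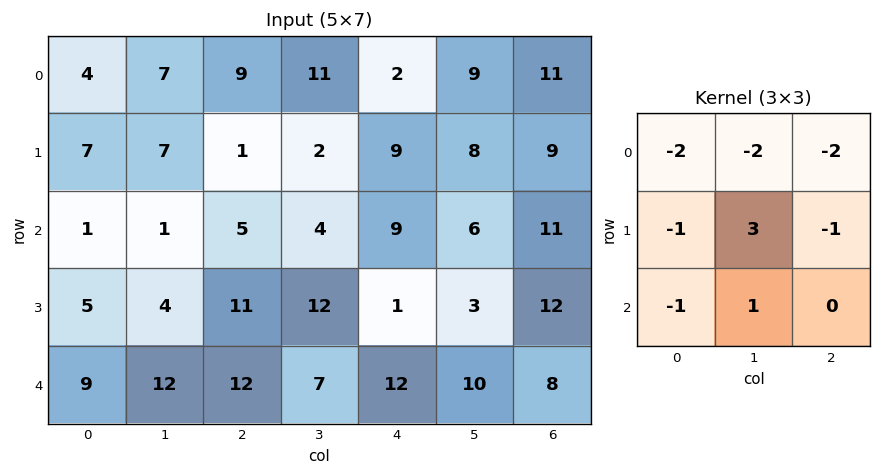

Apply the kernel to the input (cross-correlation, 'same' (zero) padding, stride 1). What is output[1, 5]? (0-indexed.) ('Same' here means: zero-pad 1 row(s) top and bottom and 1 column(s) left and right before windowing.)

The receptive field on the zero-padded input at this output position is [2 9 11 / 9 8 9 / 9 6 11]. Elementwise product with the kernel and sum: 2·-2 + 9·-2 + 11·-2 + 9·-1 + 8·3 + 9·-1 + 9·-1 + 6·1.

-41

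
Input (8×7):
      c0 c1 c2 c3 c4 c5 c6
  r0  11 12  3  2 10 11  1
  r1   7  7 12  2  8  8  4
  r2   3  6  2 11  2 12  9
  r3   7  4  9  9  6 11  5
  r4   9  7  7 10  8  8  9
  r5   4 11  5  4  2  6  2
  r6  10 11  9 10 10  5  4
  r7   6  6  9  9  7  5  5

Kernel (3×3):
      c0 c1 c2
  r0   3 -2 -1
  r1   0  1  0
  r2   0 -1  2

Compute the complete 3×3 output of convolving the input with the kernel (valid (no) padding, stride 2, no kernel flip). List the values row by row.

Output[0,0]: The receptive field on the input at this output position is [11 12 3 / 7 7 12 / 3 6 2]. Elementwise product with the kernel and sum: 11·3 + 12·-2 + 3·-1 + 7·1 + 6·-1 + 2·2.
Output[0,1]: The receptive field on the input at this output position is [3 2 10 / 12 2 8 / 2 11 2]. Elementwise product with the kernel and sum: 3·3 + 2·-2 + 10·-1 + 2·1 + 11·-1 + 2·2.

11 -10 21
6 -3 -6
24 7 8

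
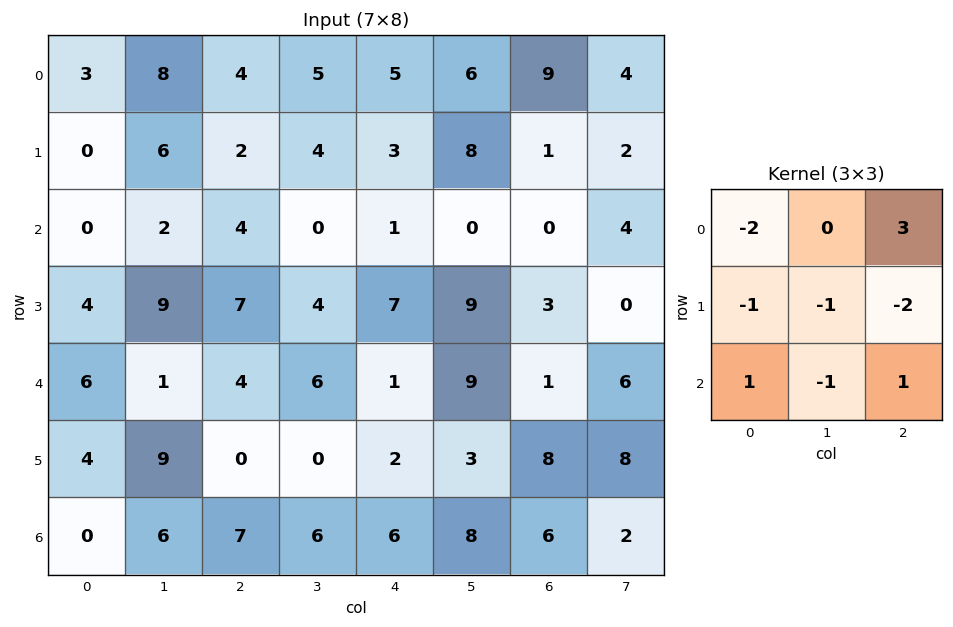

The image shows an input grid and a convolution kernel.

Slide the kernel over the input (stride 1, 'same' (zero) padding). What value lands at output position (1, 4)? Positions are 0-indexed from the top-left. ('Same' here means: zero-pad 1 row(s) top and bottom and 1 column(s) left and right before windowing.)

-16

The receptive field on the zero-padded input at this output position is [5 5 6 / 4 3 8 / 0 1 0]. Elementwise product with the kernel and sum: 5·-2 + 6·3 + 4·-1 + 3·-1 + 8·-2 + 0·1 + 1·-1 + 0·1.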